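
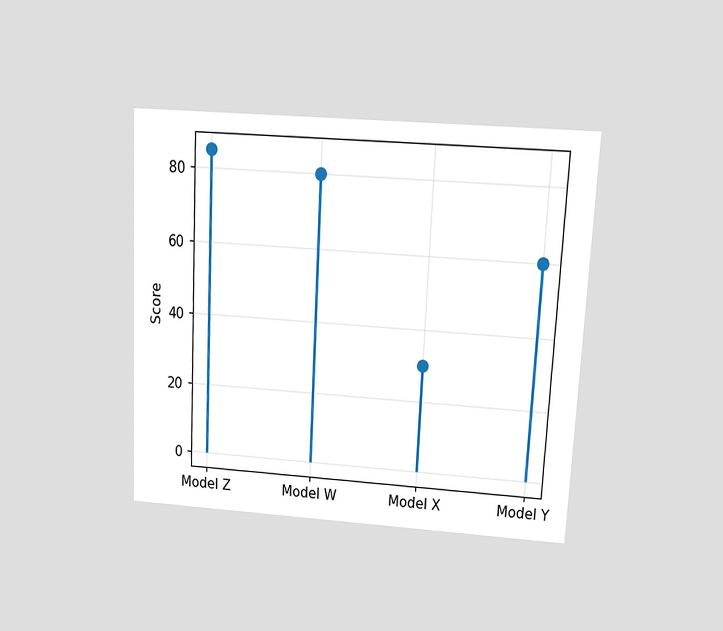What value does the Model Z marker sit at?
85

The chart is tilted about 3° clockwise and viewed at a slight angle. The Model Z marker sits at 85.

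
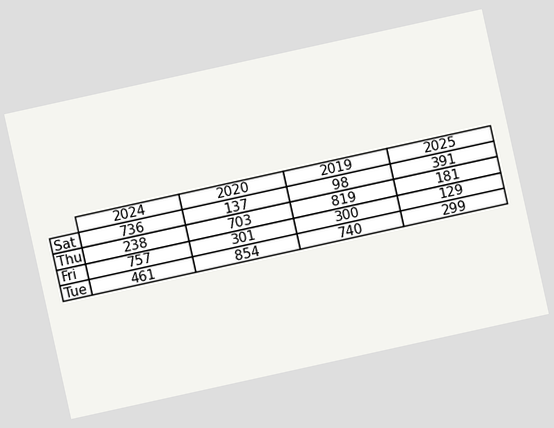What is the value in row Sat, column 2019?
98

The chart is tilted about 12° counter-clockwise. The (Sat, 2019) cell reads 98.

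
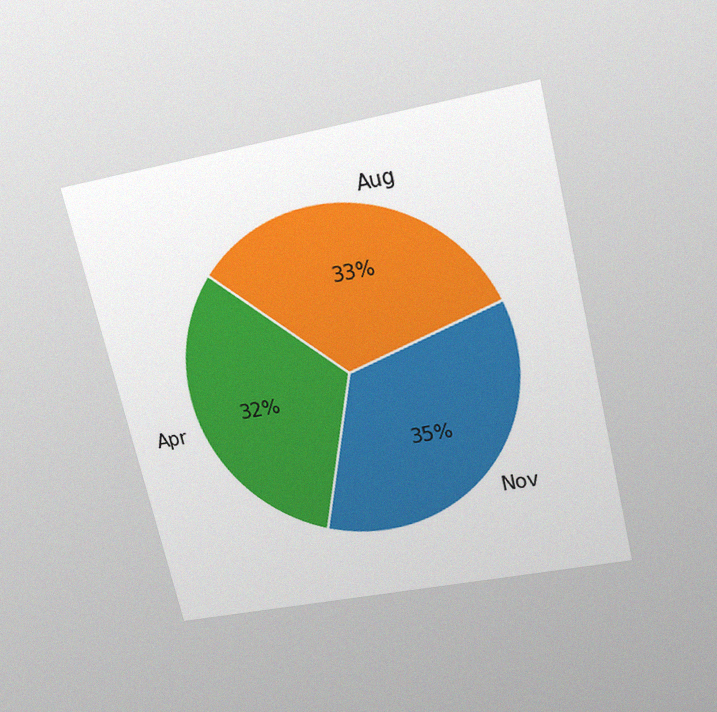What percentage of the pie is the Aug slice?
The chart is tilted about 13° counter-clockwise and viewed slightly from above, with some photo noise. The Aug slice takes up 33% of the pie.

33%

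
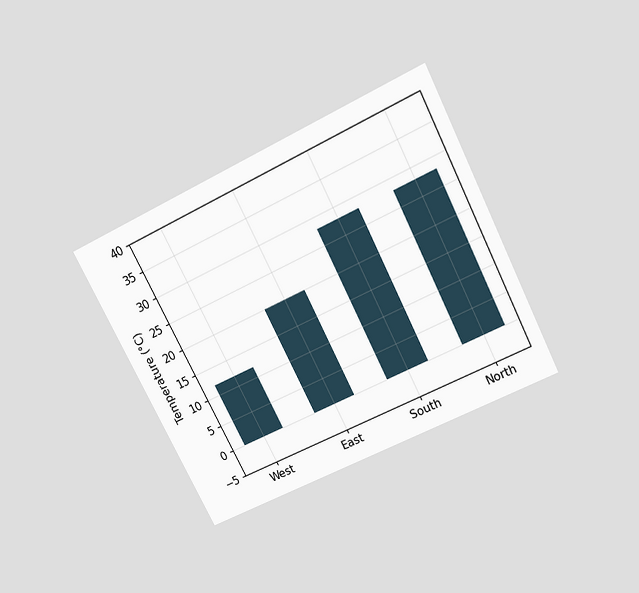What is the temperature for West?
The chart is tilted about 27° counter-clockwise and viewed slightly from above. Reading along the chart's y-axis, the West bar reaches 12°C.

12°C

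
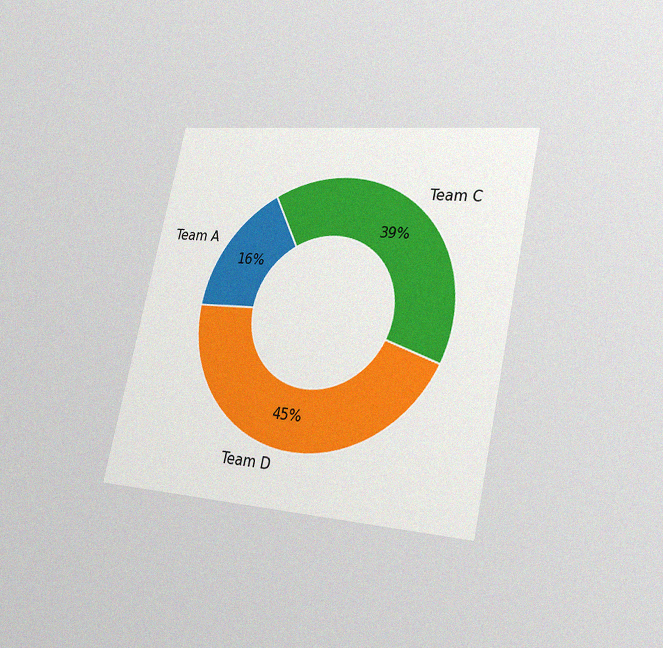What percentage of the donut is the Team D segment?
45%

The chart is tilted about 12° clockwise and viewed slightly from the right, with some photo noise. The Team D segment takes up 45% of the ring.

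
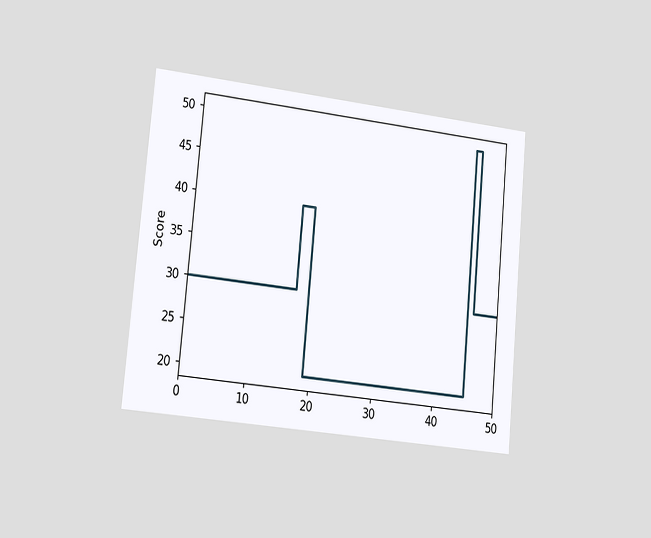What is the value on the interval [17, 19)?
The chart is tilted about 5° clockwise and viewed slightly from the left. On [17, 19) the step sits at 40.

40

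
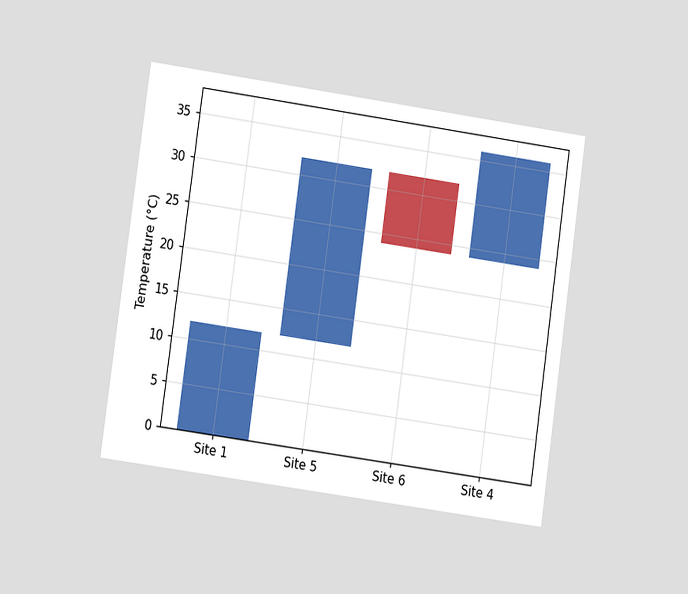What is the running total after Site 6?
24°C

The chart is tilted about 8° clockwise and viewed at a slight angle. After Site 6 the running total reaches 24°C.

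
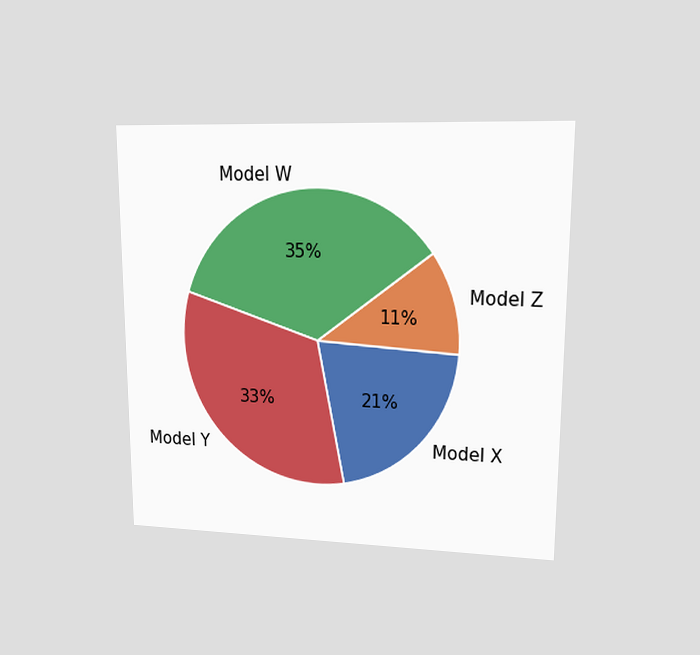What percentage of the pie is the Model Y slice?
33%

The chart is viewed at a slight angle. The Model Y slice takes up 33% of the pie.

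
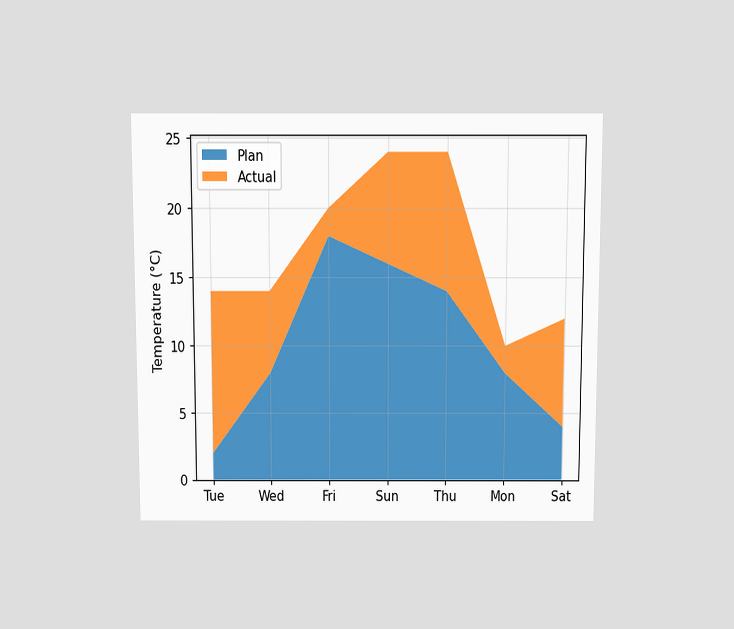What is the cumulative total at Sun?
24°C

The chart is viewed slightly from above. The stacked total at Sun reaches 24°C.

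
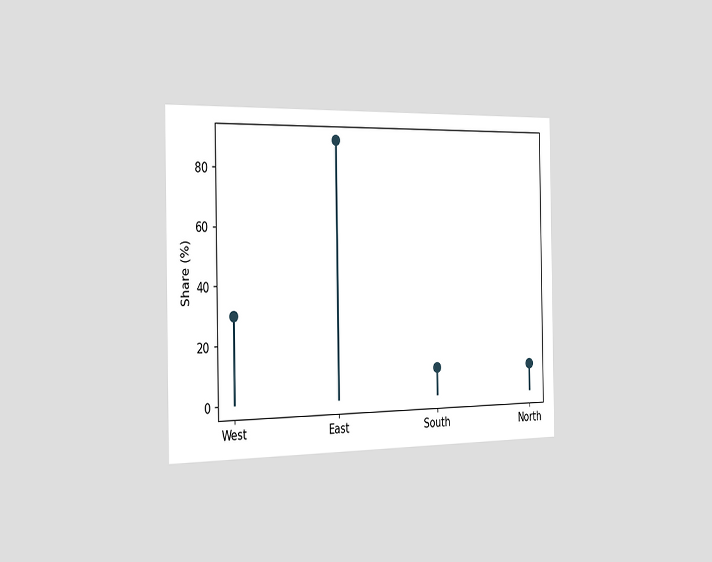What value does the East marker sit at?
90%

The chart is viewed slightly from the left. The East marker sits at 90%.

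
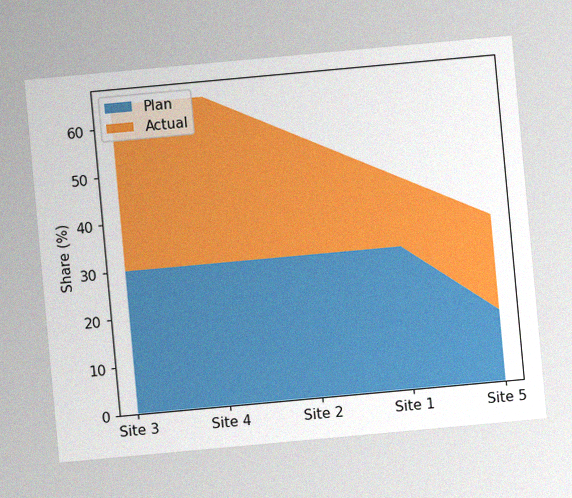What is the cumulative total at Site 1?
The chart is tilted about 5° counter-clockwise, with some photo noise. The stacked total at Site 1 reaches 45%.

45%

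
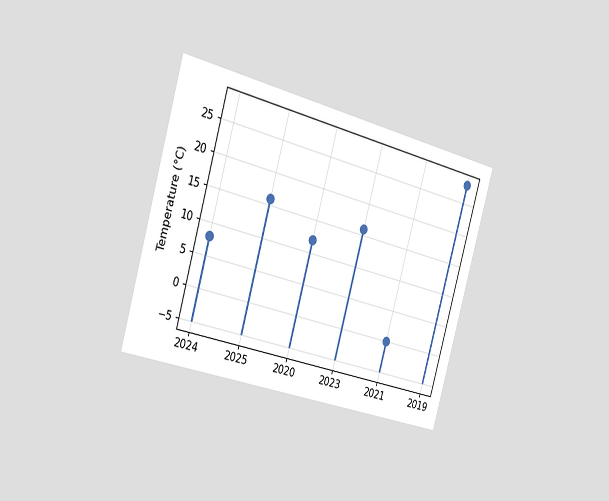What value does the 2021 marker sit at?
0°C

The chart is tilted about 16° clockwise and viewed slightly from the left. The 2021 marker sits at 0°C.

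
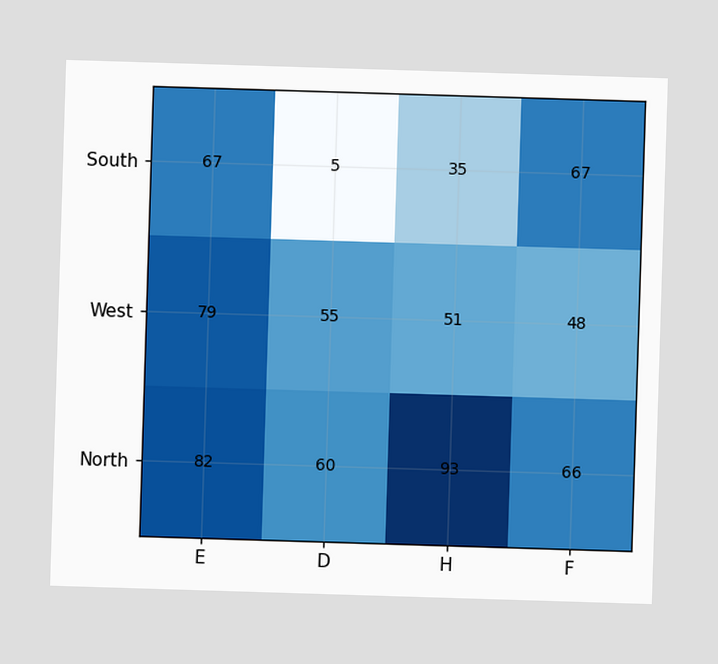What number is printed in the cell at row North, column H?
93

The (North, H) cell reads 93.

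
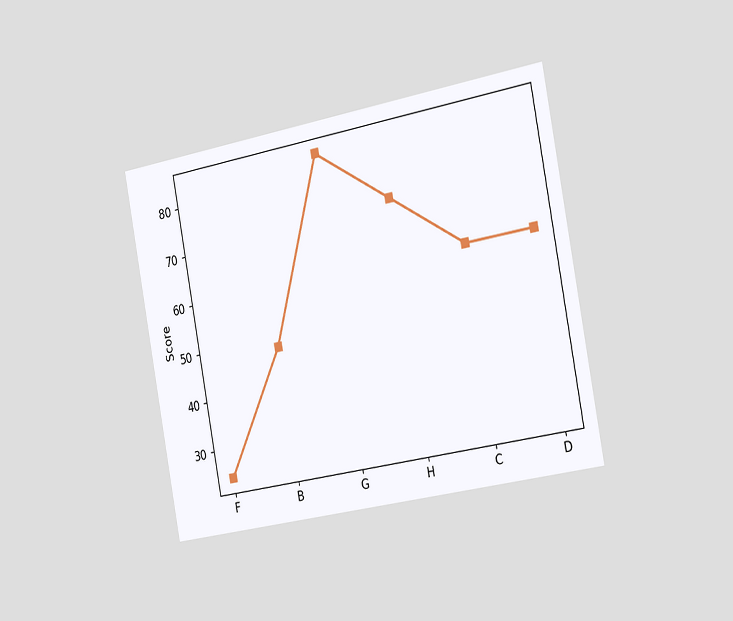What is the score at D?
The chart is tilted about 11° counter-clockwise and viewed slightly from the right. At D, the line is at 60.

60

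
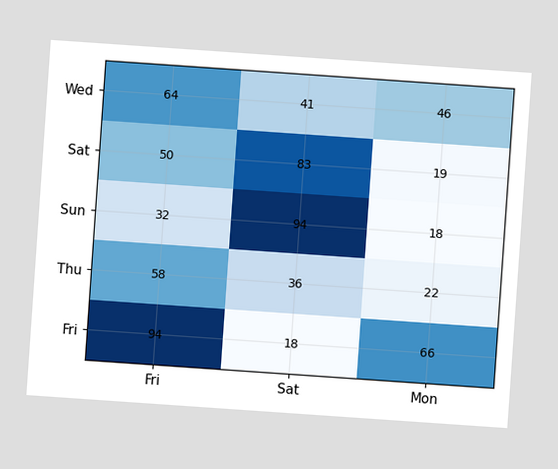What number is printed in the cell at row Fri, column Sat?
18

The chart is tilted about 4° clockwise. The (Fri, Sat) cell reads 18.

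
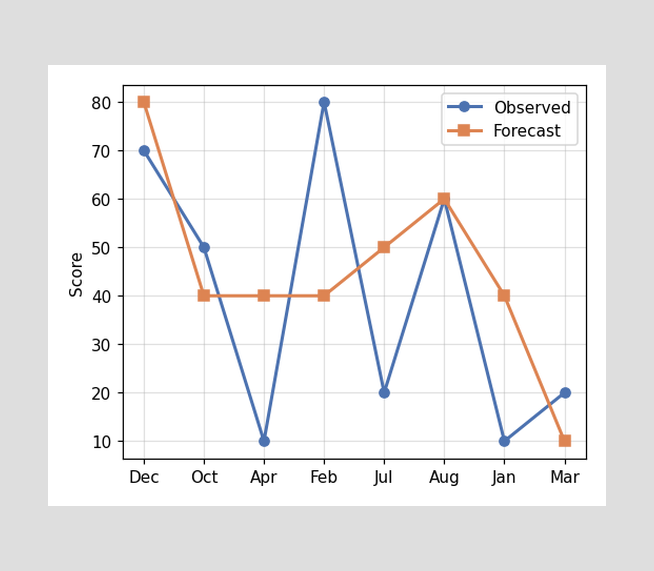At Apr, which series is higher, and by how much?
At Apr, Forecast sits above the other line by 30.

Forecast, by 30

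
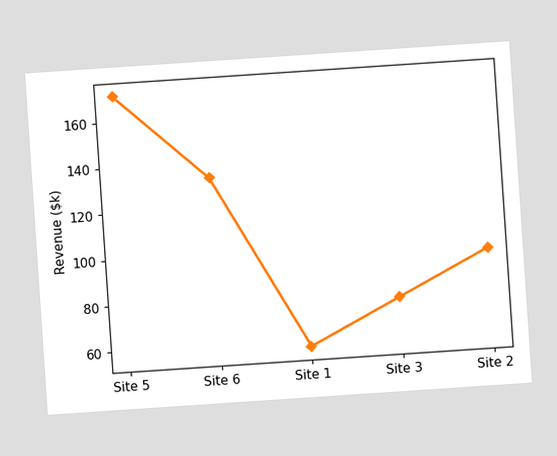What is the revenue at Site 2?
The chart is tilted about 4° counter-clockwise. At Site 2, the line is at $95k.

$95k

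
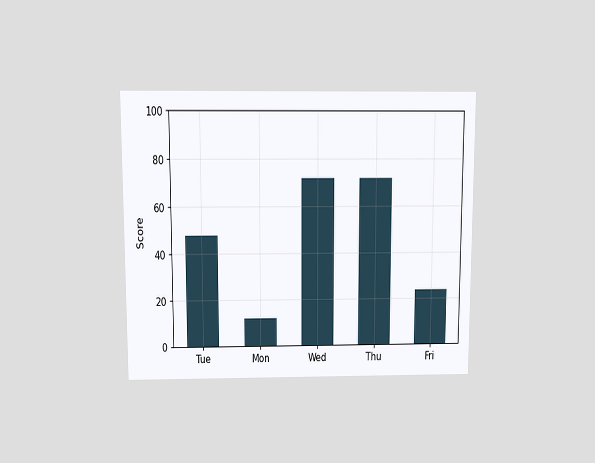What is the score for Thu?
72

The chart is viewed slightly from above. Reading along the chart's y-axis, the Thu bar reaches 72.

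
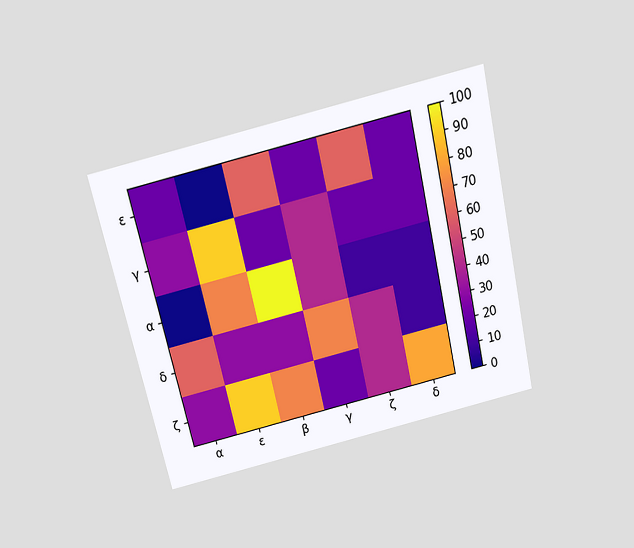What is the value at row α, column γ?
40

The chart is tilted about 13° counter-clockwise and viewed slightly from above. Matching cell (α, γ) against the colorbar gives 40.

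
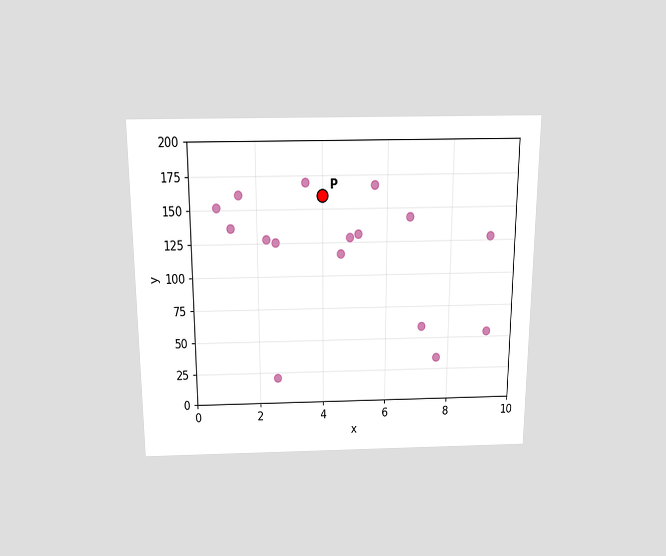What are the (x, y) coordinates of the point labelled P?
The chart is viewed slightly from above. Following the gridlines from P to each axis, P sits at (4, 160).

(4, 160)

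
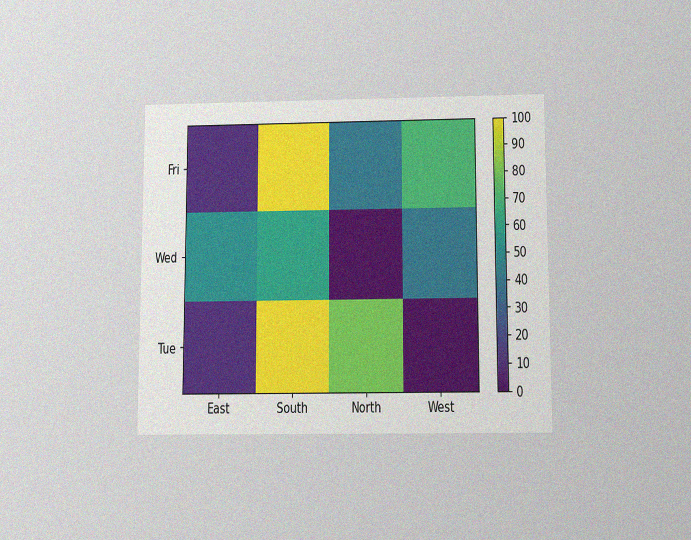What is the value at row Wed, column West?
The chart is viewed slightly from below, with some photo noise. Matching cell (Wed, West) against the colorbar gives 40.

40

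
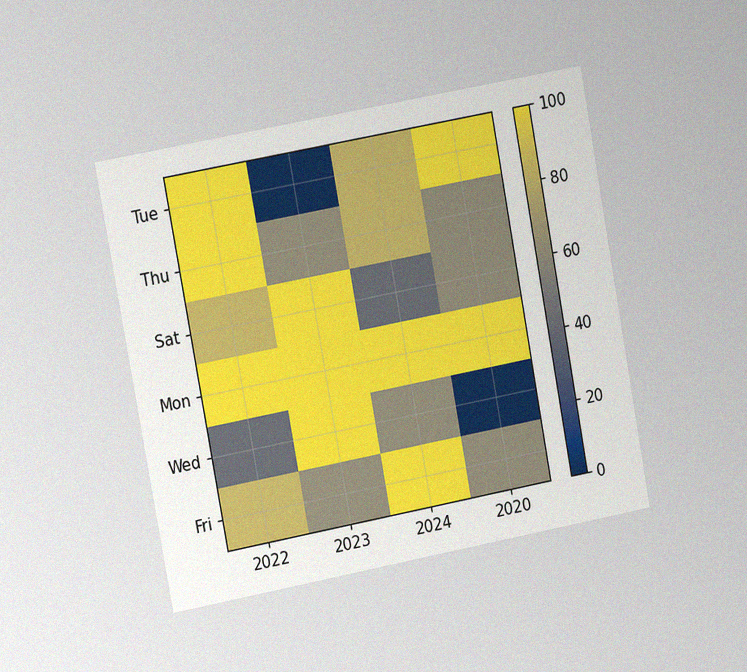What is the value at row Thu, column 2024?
80

The chart is tilted about 10° counter-clockwise and viewed slightly from the left, with some photo noise. Matching cell (Thu, 2024) against the colorbar gives 80.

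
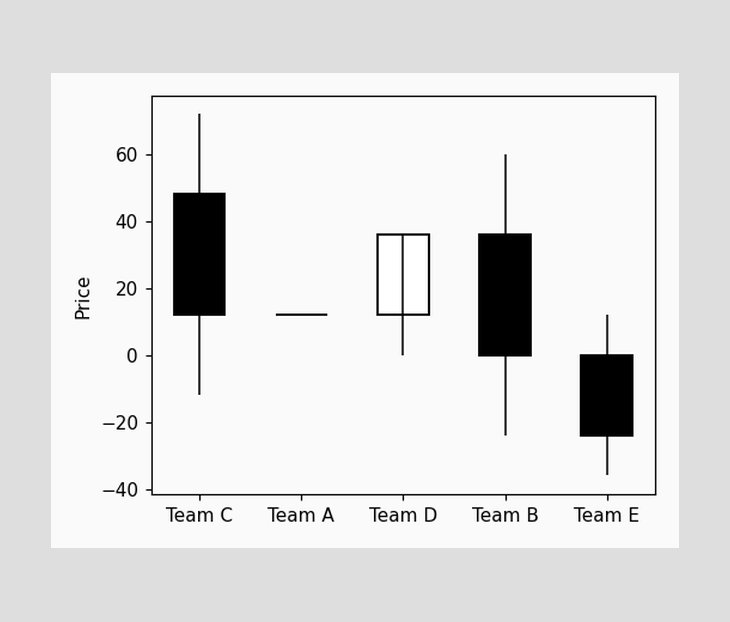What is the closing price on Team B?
0

The Team B candle closes at 0.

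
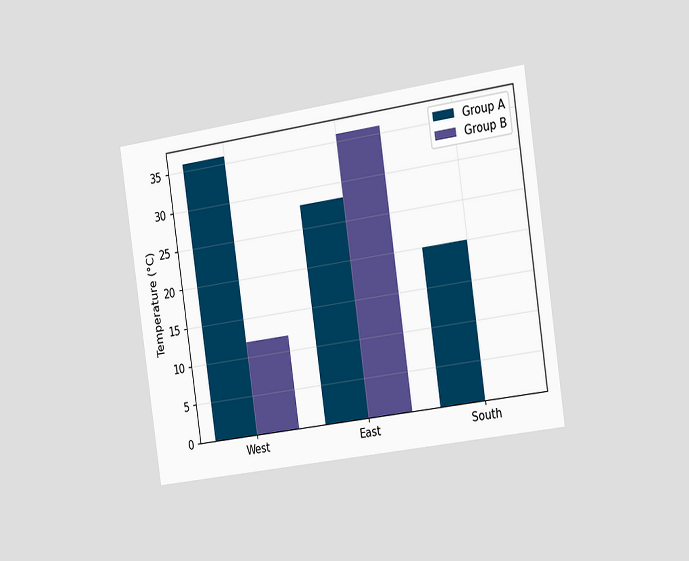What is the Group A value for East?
28°C

The chart is tilted about 8° counter-clockwise and viewed slightly from the right. The Group A bar at East reaches 28°C on the y-axis.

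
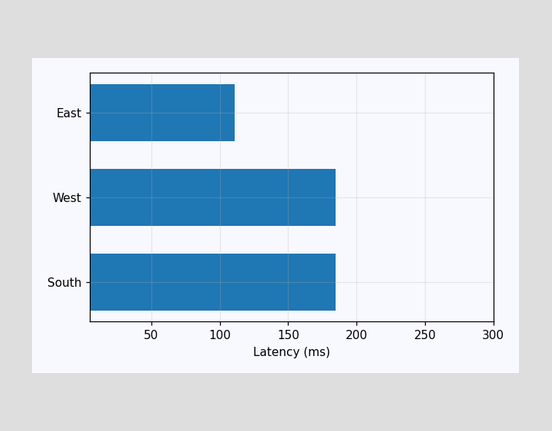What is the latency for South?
185ms

Reading along the chart's x-axis, the South bar reaches 185ms.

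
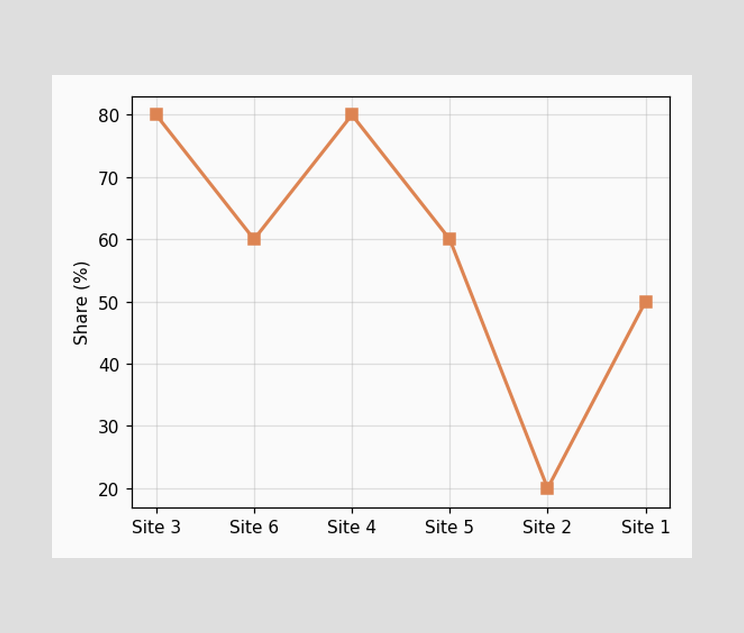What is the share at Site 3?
80%

At Site 3, the line is at 80%.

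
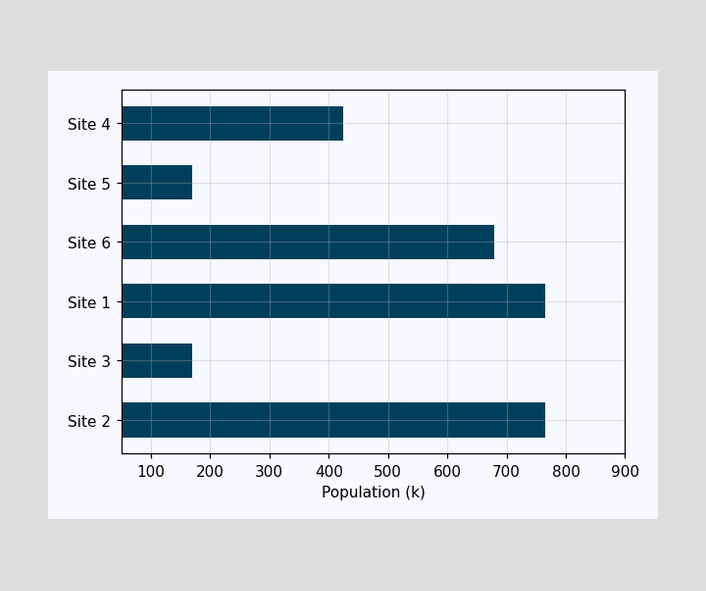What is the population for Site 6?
680k

Reading along the chart's x-axis, the Site 6 bar reaches 680k.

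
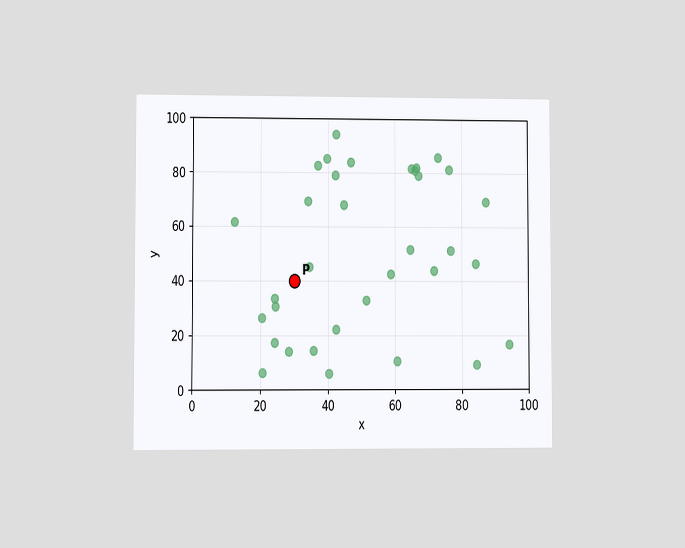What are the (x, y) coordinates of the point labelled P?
(30, 40)

The chart is viewed at a slight angle. Following the gridlines from P to each axis, P sits at (30, 40).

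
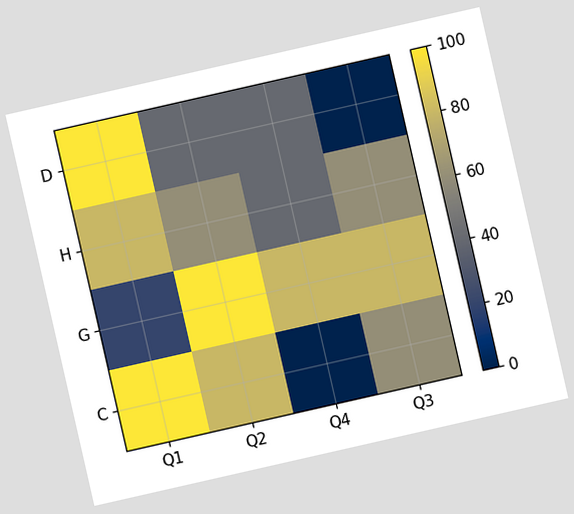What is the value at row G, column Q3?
The chart is tilted about 13° counter-clockwise. Matching cell (G, Q3) against the colorbar gives 80.

80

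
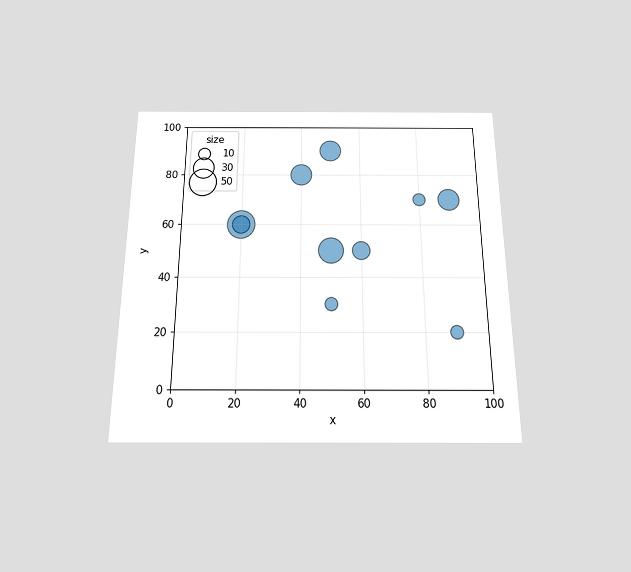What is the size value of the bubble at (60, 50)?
20

The chart is viewed slightly from below. Matching the bubble at (60, 50) against the size legend gives 20.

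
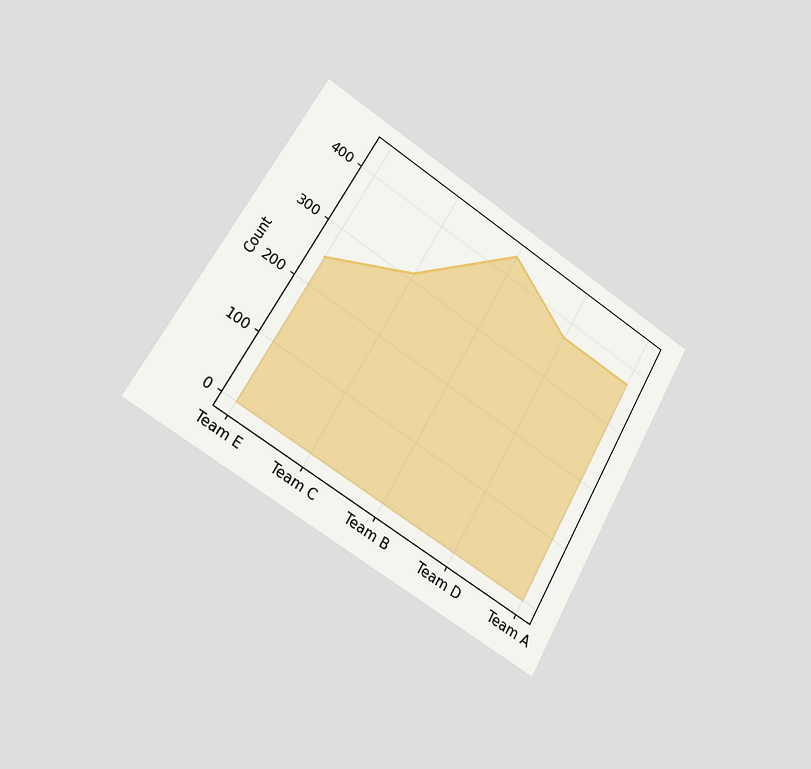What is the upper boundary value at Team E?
248

The chart is tilted about 30° clockwise and viewed slightly from the left. At Team E the upper boundary is at 248.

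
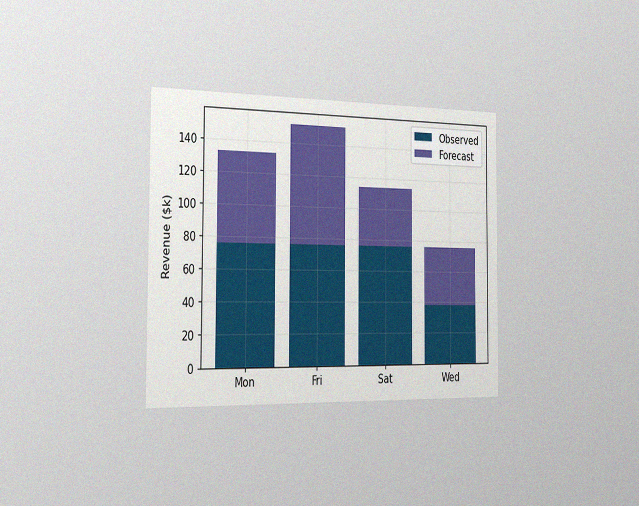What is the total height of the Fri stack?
The chart is viewed slightly from the left, with some photo noise. The Fri stack's top reaches $152k on the y-axis.

$152k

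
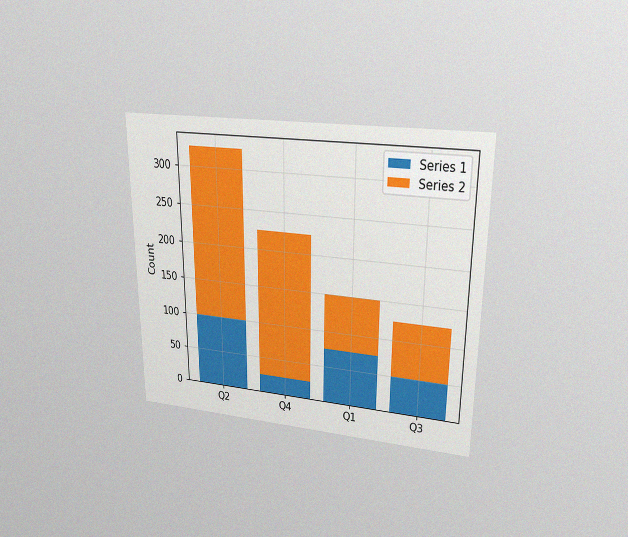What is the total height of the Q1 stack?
The chart is viewed at a slight angle, with some photo noise. The Q1 stack's top reaches 150 on the y-axis.

150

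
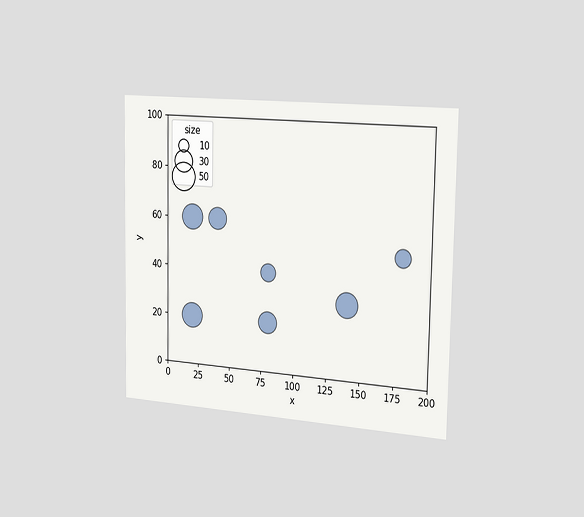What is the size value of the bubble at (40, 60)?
30

The chart is viewed slightly from the right. Matching the bubble at (40, 60) against the size legend gives 30.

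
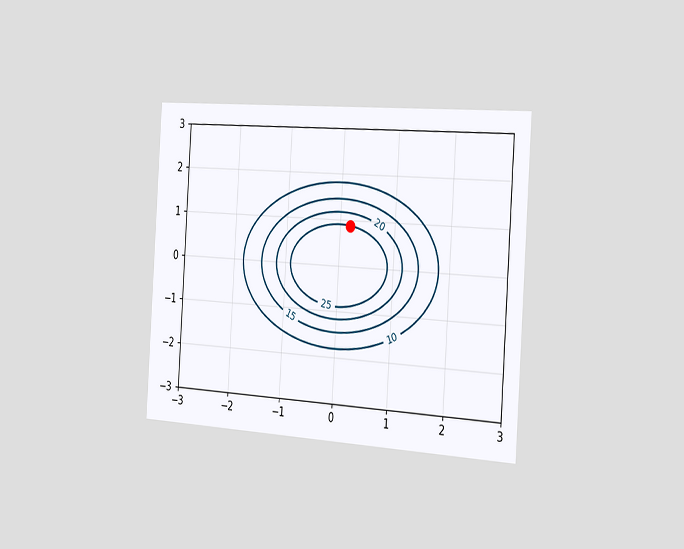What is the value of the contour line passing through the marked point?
25

The chart is tilted about 4° clockwise and viewed slightly from the right. The marked point sits on the contour labelled 25.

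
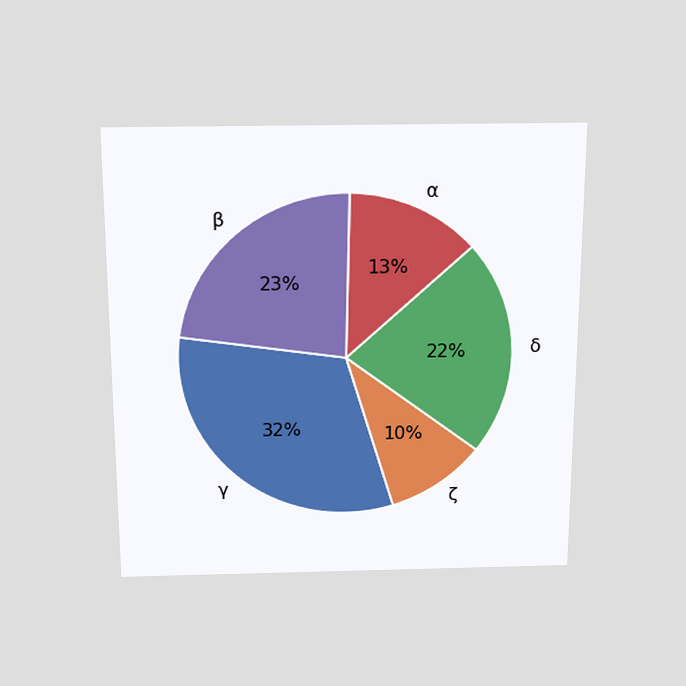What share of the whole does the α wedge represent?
13%

The chart is viewed slightly from above. The α slice takes up 13% of the pie.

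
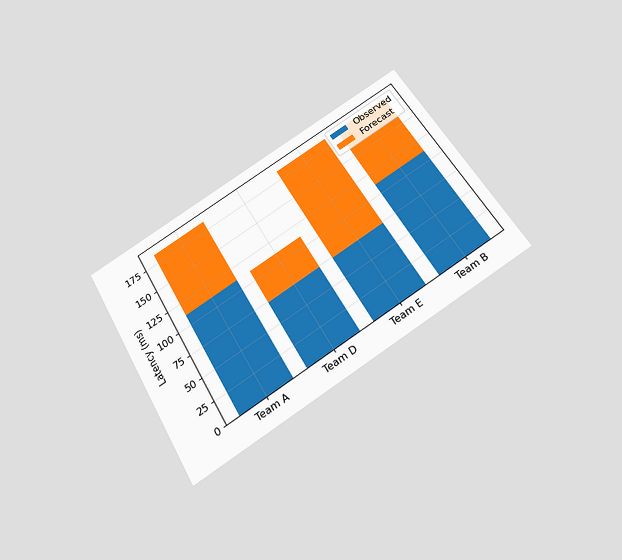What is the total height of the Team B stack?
The chart is tilted about 30° counter-clockwise and viewed slightly from below. The Team B stack's top reaches 185ms on the y-axis.

185ms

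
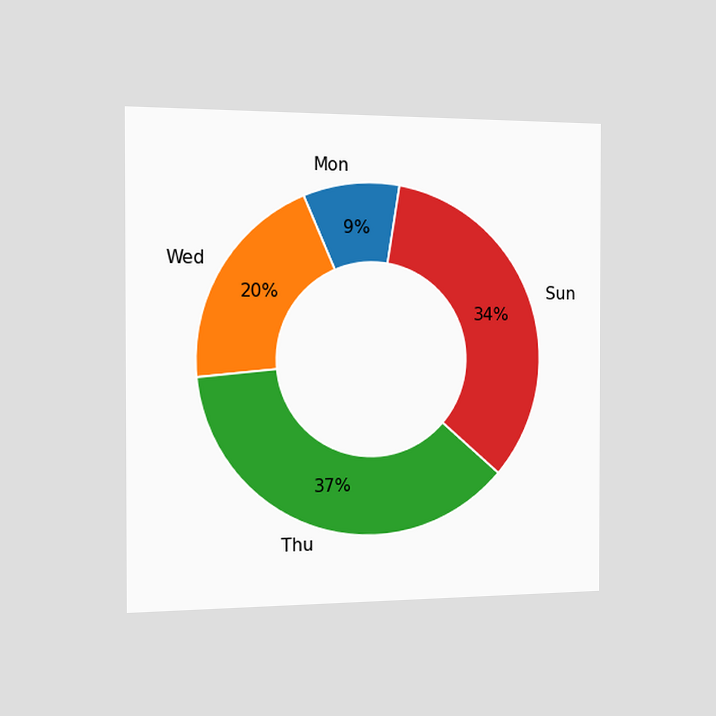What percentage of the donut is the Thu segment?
37%

The chart is viewed slightly from the left. The Thu segment takes up 37% of the ring.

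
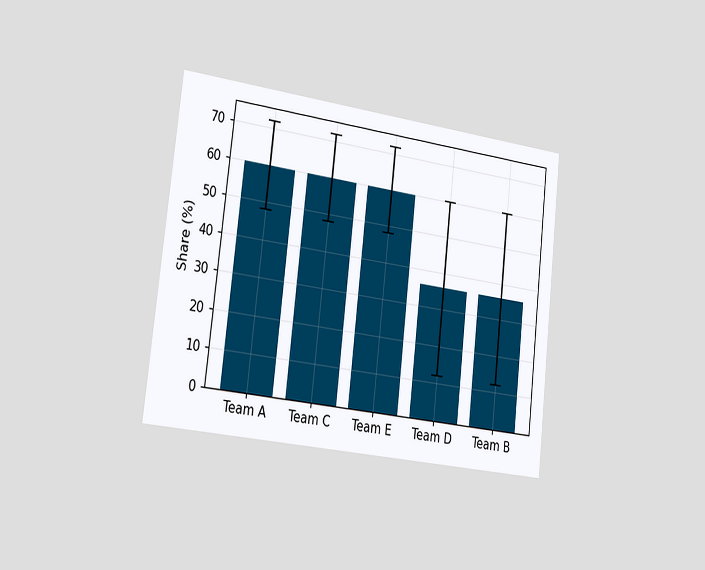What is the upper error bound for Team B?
60%

The chart is tilted about 6° clockwise and viewed slightly from the left. The Team B bar's upper whisker reaches 60%.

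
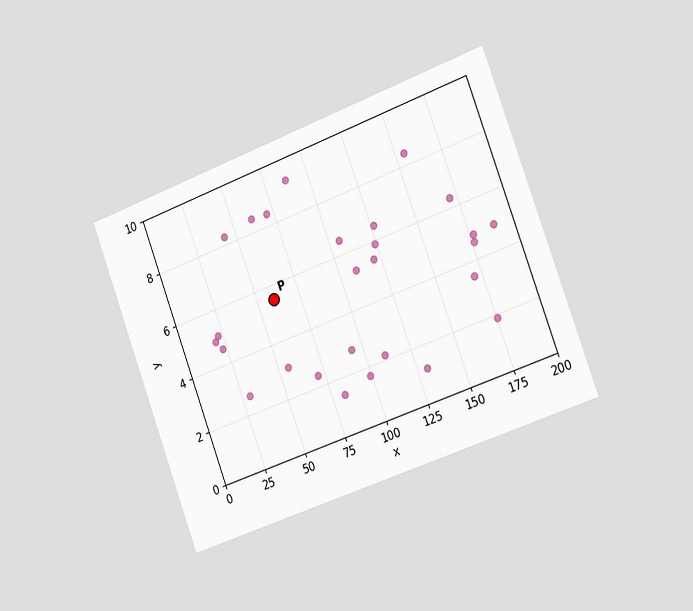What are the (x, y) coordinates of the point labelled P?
(60, 5.5)

The chart is tilted about 20° counter-clockwise and viewed slightly from the right. Following the gridlines from P to each axis, P sits at (60, 5.5).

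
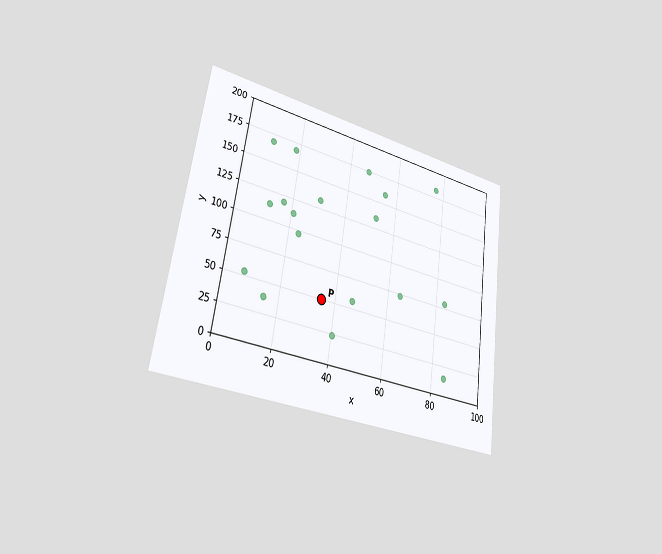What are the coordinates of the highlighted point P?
The chart is tilted about 8° clockwise and viewed slightly from the left. Following the gridlines from P to each axis, P sits at (35, 50).

(35, 50)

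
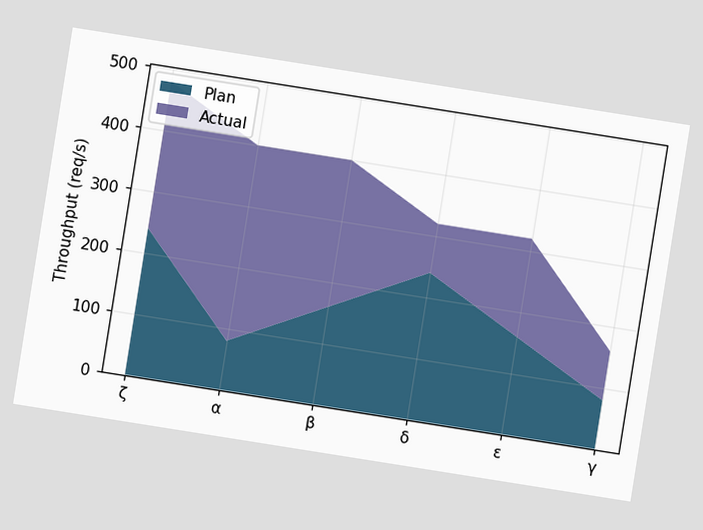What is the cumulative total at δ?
The chart is tilted about 9° clockwise. The stacked total at δ reaches 320req/s.

320req/s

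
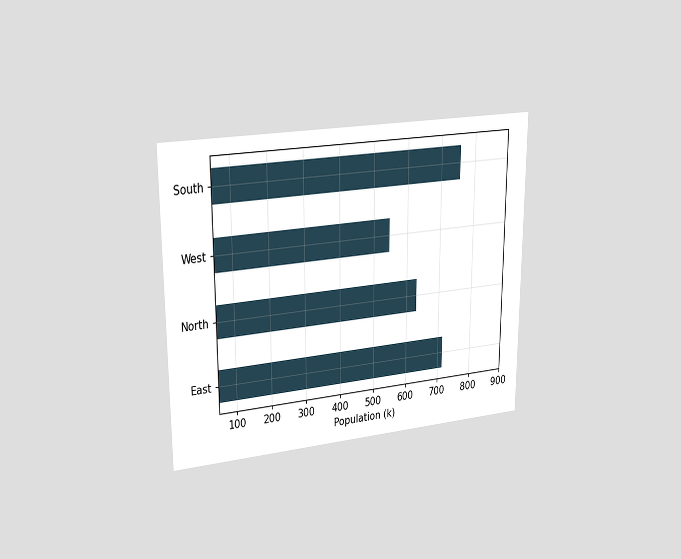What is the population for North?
The chart is viewed at a slight angle. Reading along the chart's x-axis, the North bar reaches 630k.

630k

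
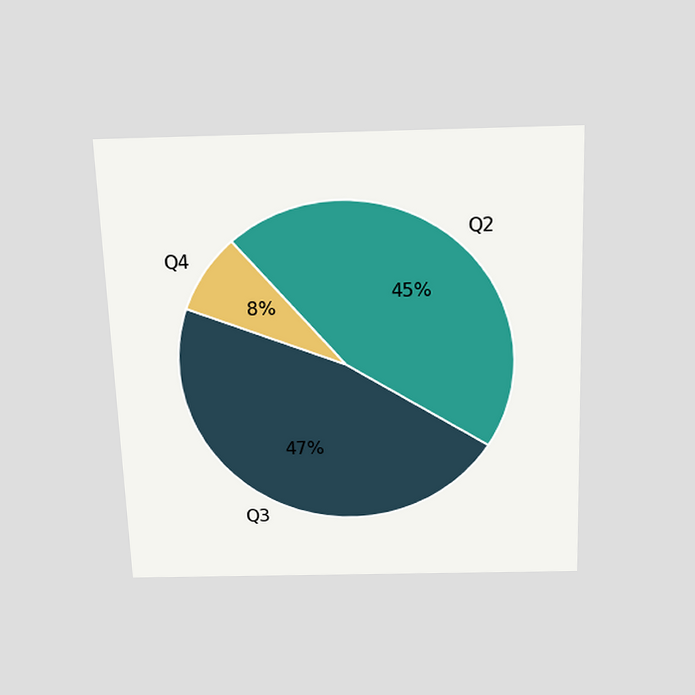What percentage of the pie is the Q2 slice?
45%

The chart is tilted about 2° counter-clockwise and viewed slightly from above. The Q2 slice takes up 45% of the pie.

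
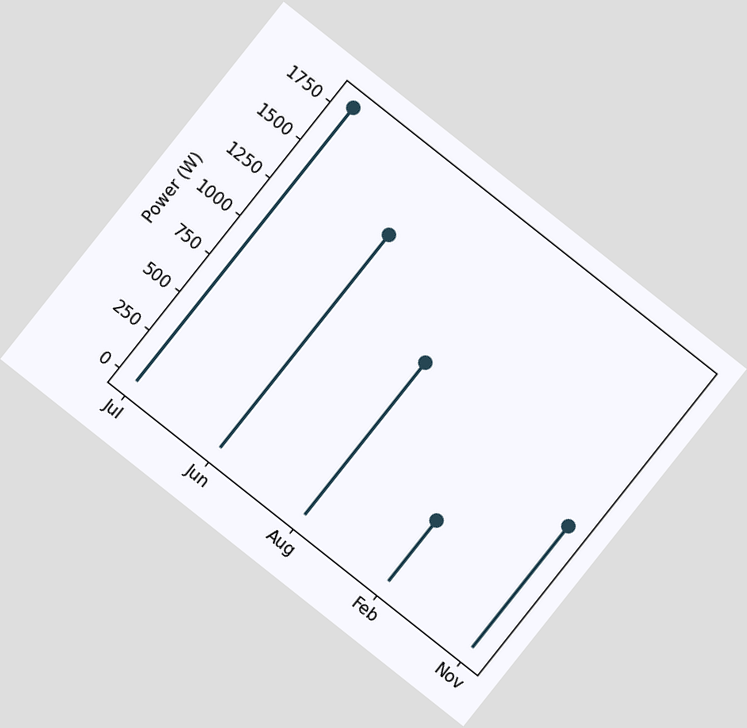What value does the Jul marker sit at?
The chart is tilted about 38° clockwise. The Jul marker sits at 1800W.

1800W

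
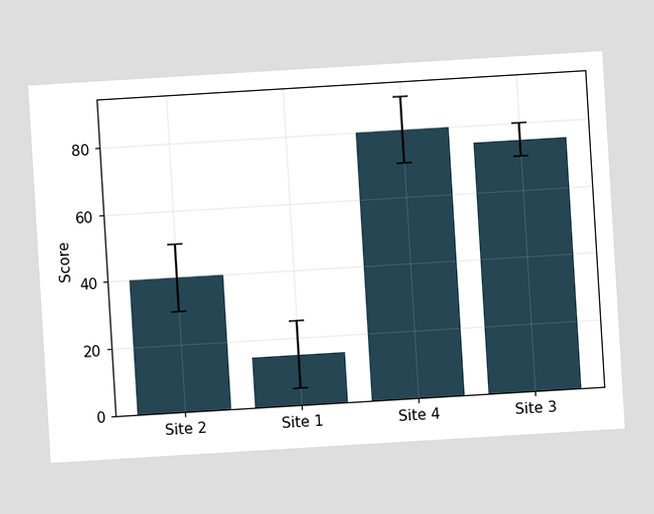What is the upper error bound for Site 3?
The chart is tilted about 3° counter-clockwise. The Site 3 bar's upper whisker reaches 80.

80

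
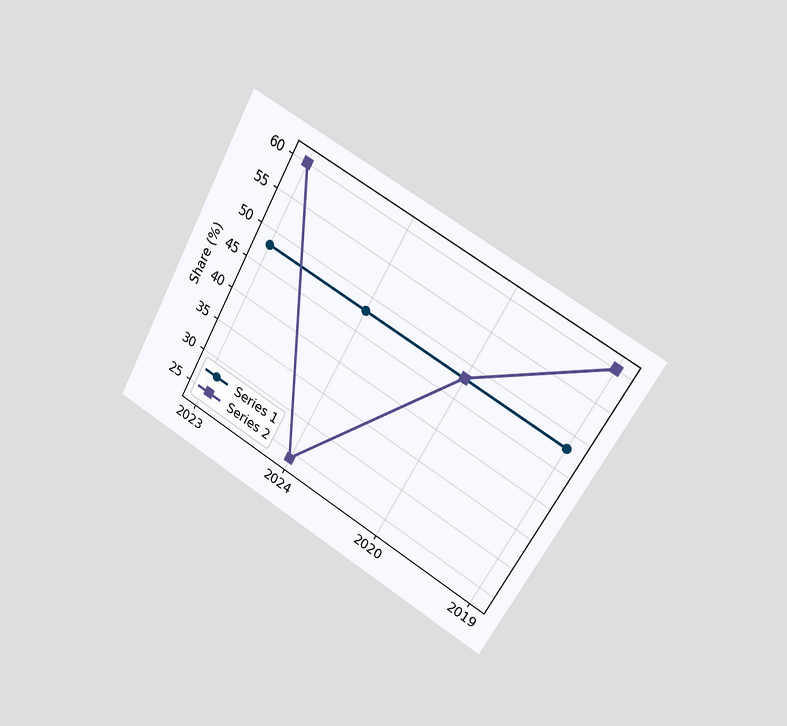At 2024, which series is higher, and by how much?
Series 1, by 24%

The chart is tilted about 29° clockwise and viewed slightly from the right. At 2024, Series 1 sits above the other line by 24%.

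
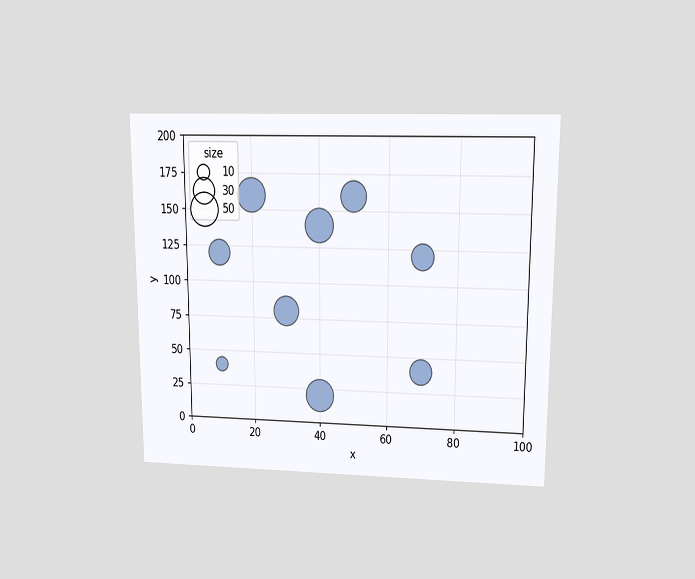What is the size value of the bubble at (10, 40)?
The chart is viewed at a slight angle. Matching the bubble at (10, 40) against the size legend gives 10.

10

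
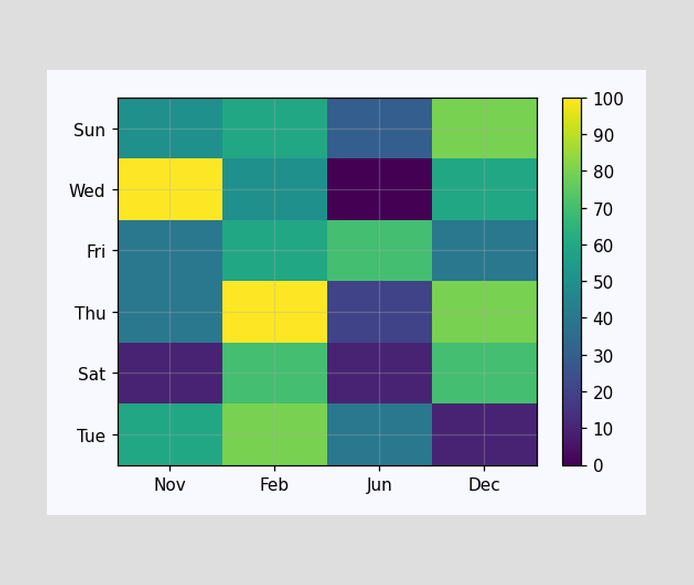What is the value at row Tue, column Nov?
60

Matching cell (Tue, Nov) against the colorbar gives 60.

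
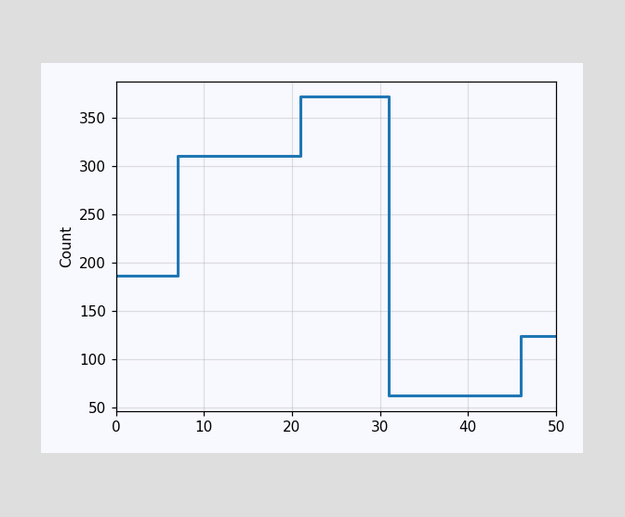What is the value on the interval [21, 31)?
372

On [21, 31) the step sits at 372.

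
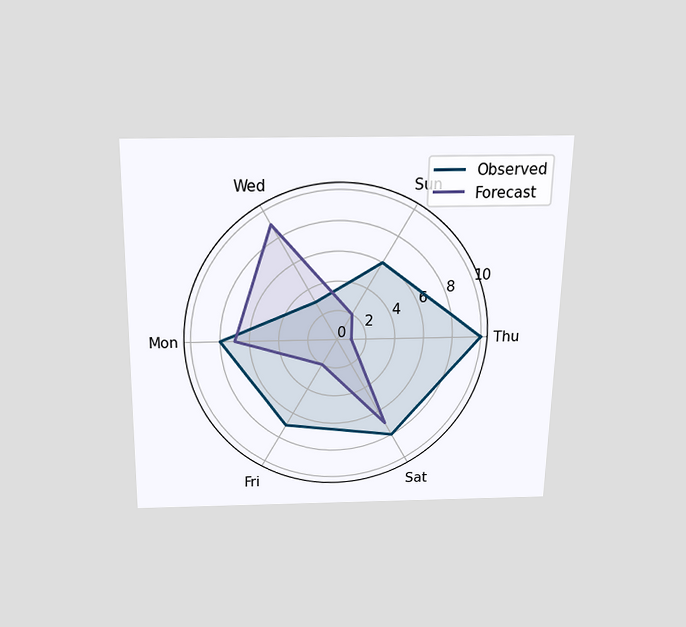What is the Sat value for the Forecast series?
The chart is viewed slightly from above. On the Sat axis, Forecast reaches 7.

7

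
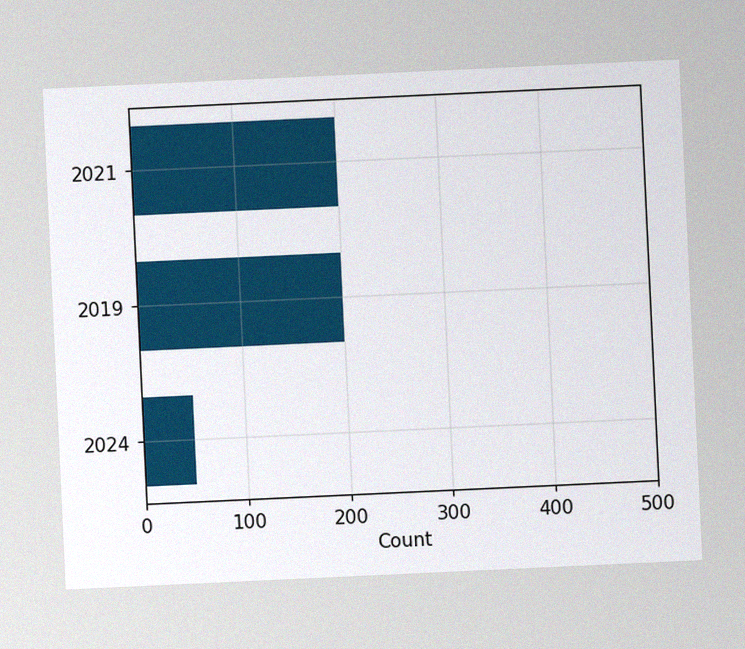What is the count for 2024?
The chart is tilted about 3° counter-clockwise, with some photo noise. Reading along the chart's x-axis, the 2024 bar reaches 50.

50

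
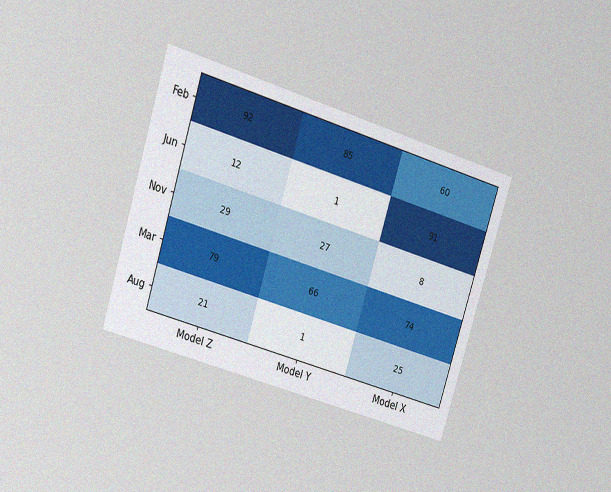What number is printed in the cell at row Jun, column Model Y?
1

The chart is tilted about 17° clockwise and viewed at a slight angle, with some photo noise. The (Jun, Model Y) cell reads 1.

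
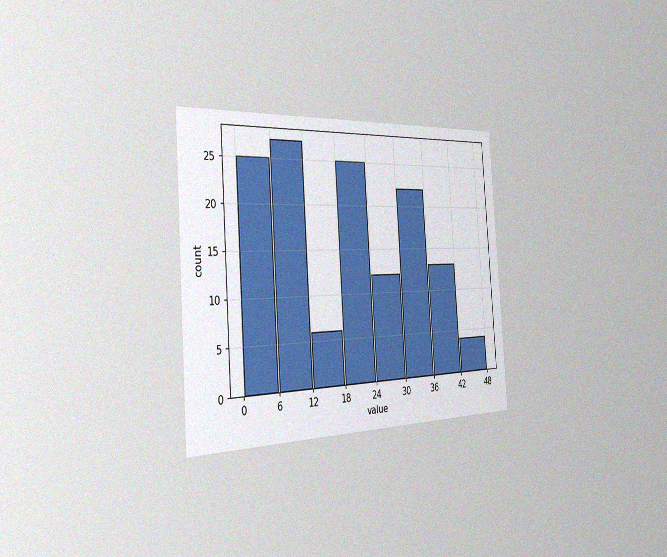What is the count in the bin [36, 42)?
13

The chart is tilted about 4° counter-clockwise and viewed slightly from the left, with some photo noise. The [36, 42) bin has height 13.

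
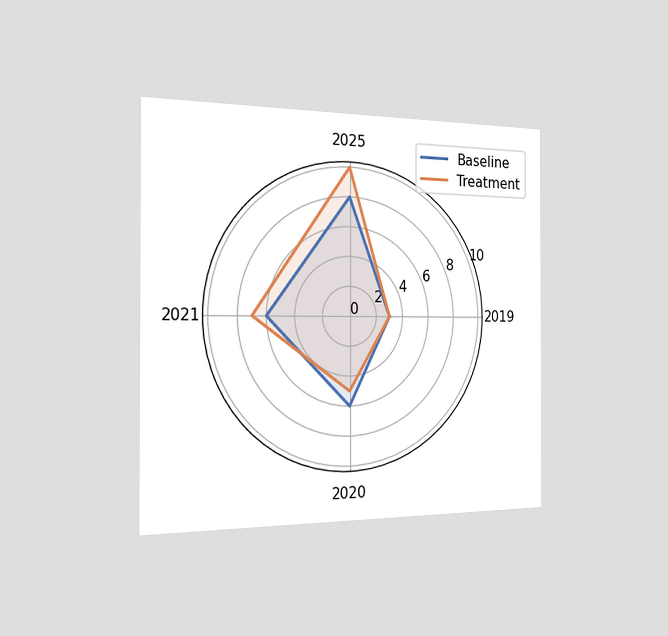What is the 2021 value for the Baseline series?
6

The chart is viewed slightly from the left. On the 2021 axis, Baseline reaches 6.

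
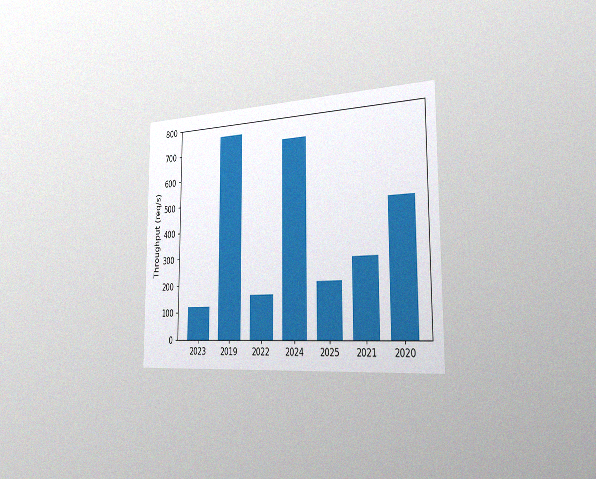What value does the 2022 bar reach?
160req/s

The chart is viewed slightly from the right, with some photo noise. Reading along the chart's y-axis, the 2022 bar reaches 160req/s.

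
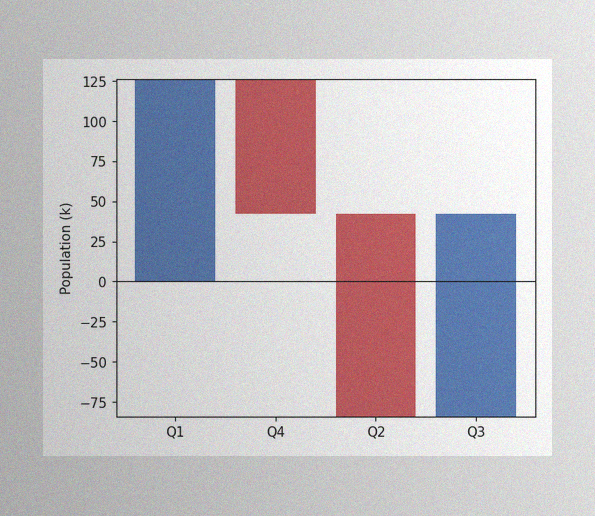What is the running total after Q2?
-84k

The image has some photo noise and uneven lighting. After Q2 the running total reaches -84k.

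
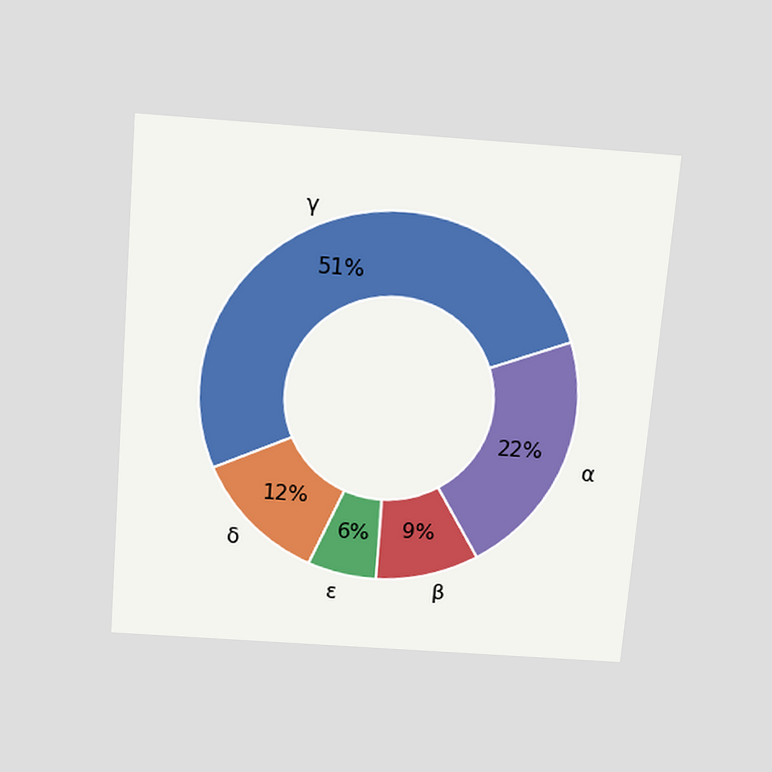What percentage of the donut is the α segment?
The chart is tilted about 5° clockwise and viewed slightly from above. The α segment takes up 22% of the ring.

22%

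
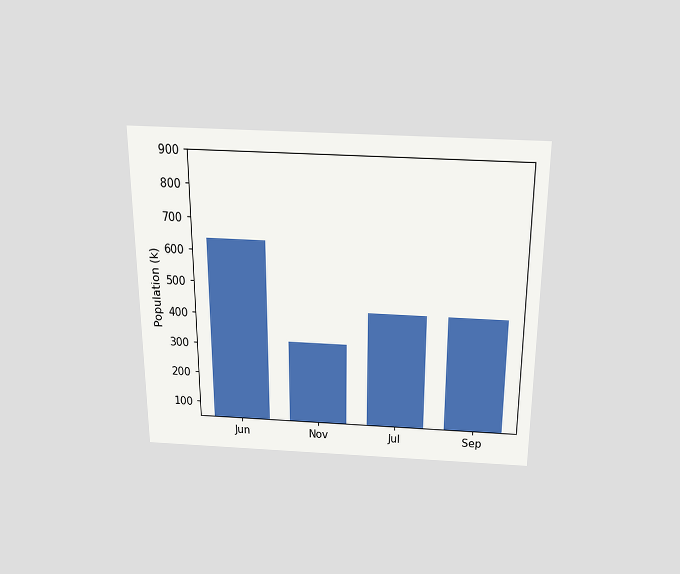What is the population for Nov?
The chart is viewed slightly from above. Reading along the chart's y-axis, the Nov bar reaches 318k.

318k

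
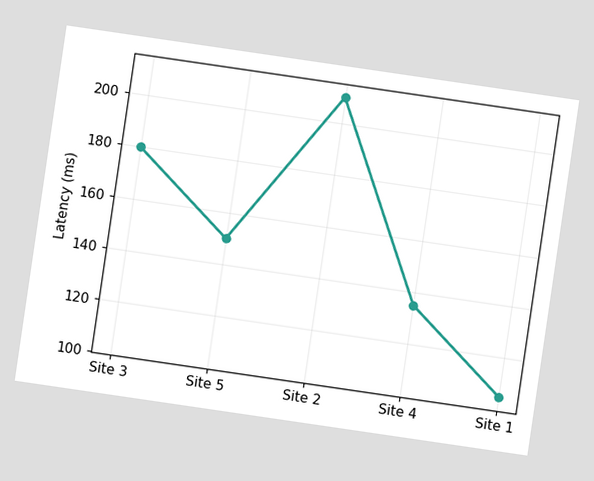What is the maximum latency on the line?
210ms

The chart is tilted about 8° clockwise. The highest point is at Site 2, and reading across to the y-axis gives 210ms.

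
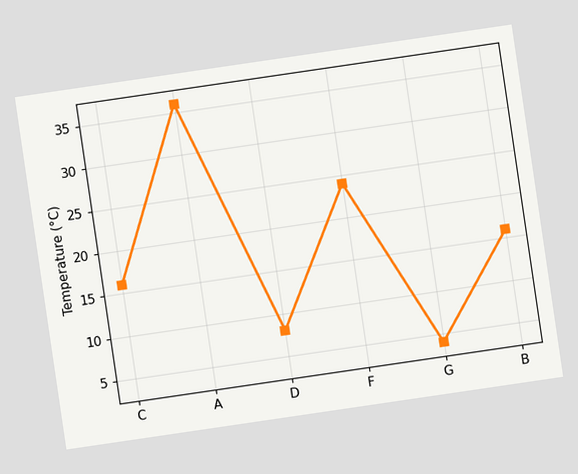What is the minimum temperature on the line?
4°C

The chart is tilted about 8° counter-clockwise. The lowest point is at G, and reading across to the y-axis gives 4°C.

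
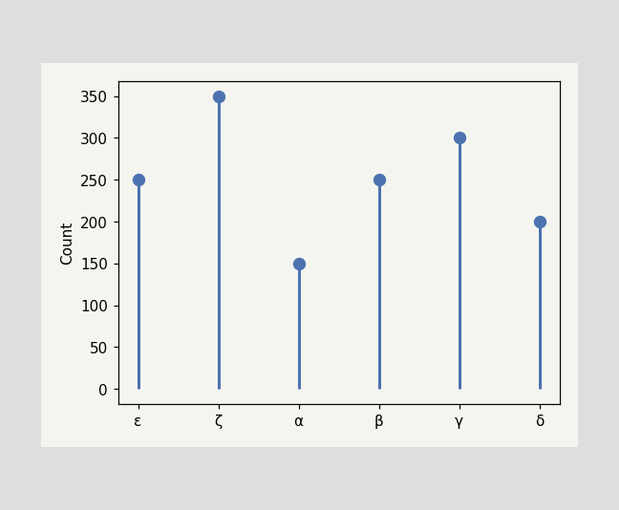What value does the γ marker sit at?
The γ marker sits at 300.

300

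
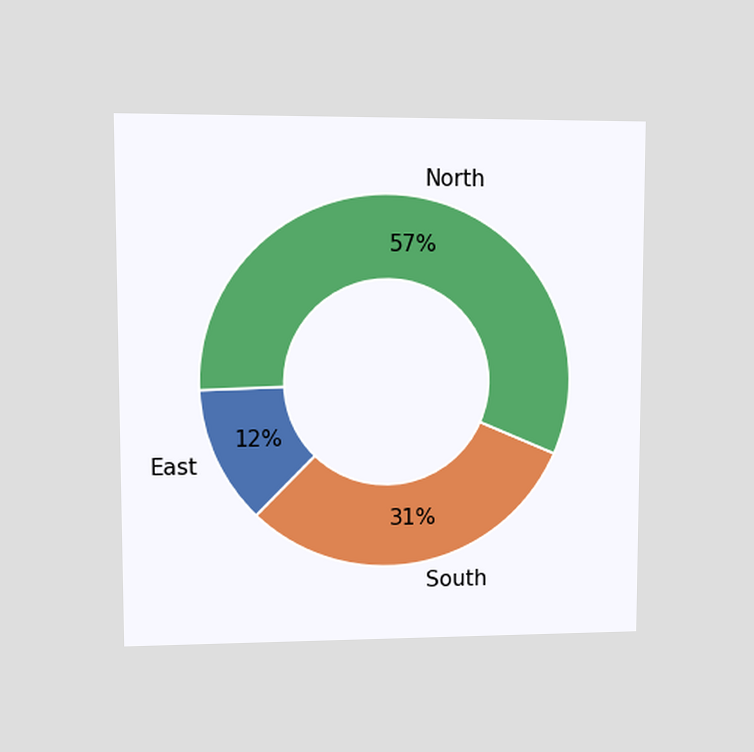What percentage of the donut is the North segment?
The chart is viewed at a slight angle. The North segment takes up 57% of the ring.

57%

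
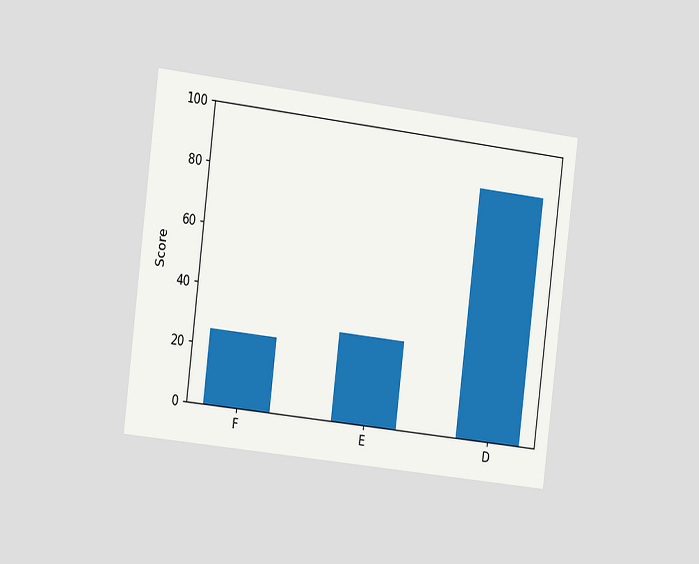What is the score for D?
85

The chart is tilted about 7° clockwise and viewed slightly from the left. Reading along the chart's y-axis, the D bar reaches 85.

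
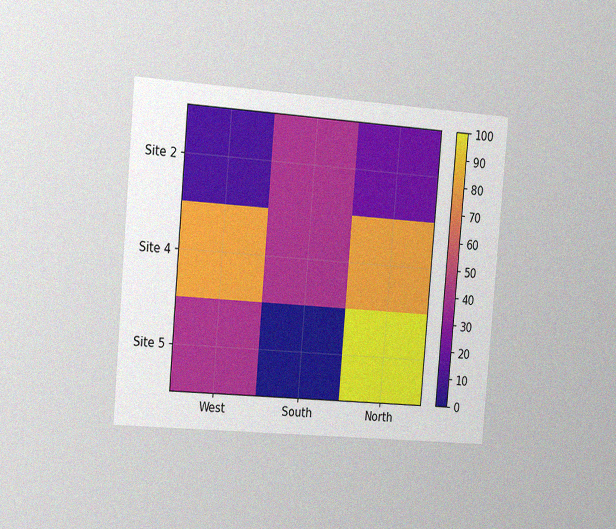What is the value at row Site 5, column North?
The chart is tilted about 5° clockwise and viewed slightly from the left, with some photo noise. Matching cell (Site 5, North) against the colorbar gives 100.

100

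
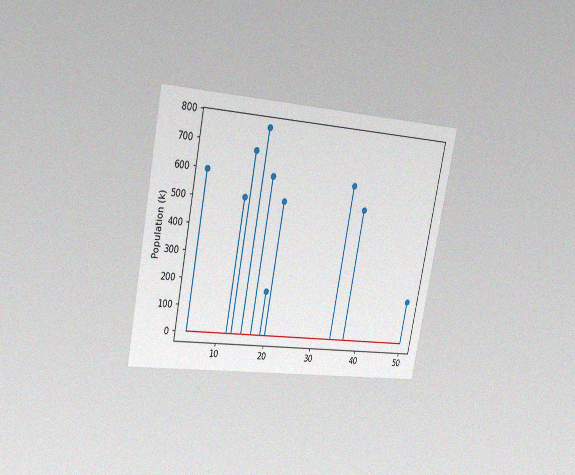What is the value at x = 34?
The chart is tilted about 11° clockwise and viewed slightly from the left, with some photo noise. The stem at x=34 reaches 595k.

595k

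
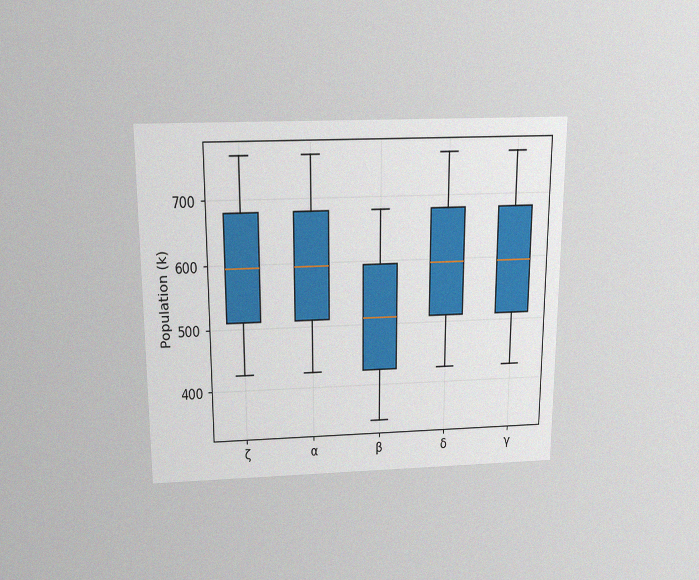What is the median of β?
510k

The chart is viewed slightly from above, with some photo noise. The median line in the β box sits at 510k.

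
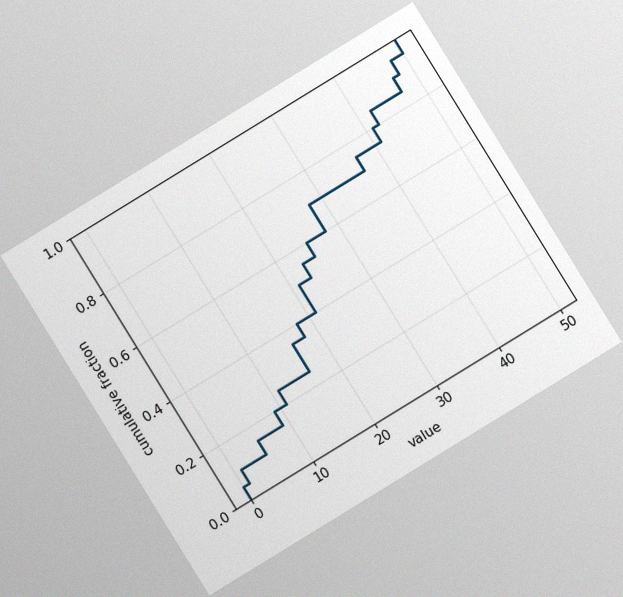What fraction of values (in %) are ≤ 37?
The chart is tilted about 32° counter-clockwise, with some photo noise. At x=37 the ECDF step is at 75%.

75%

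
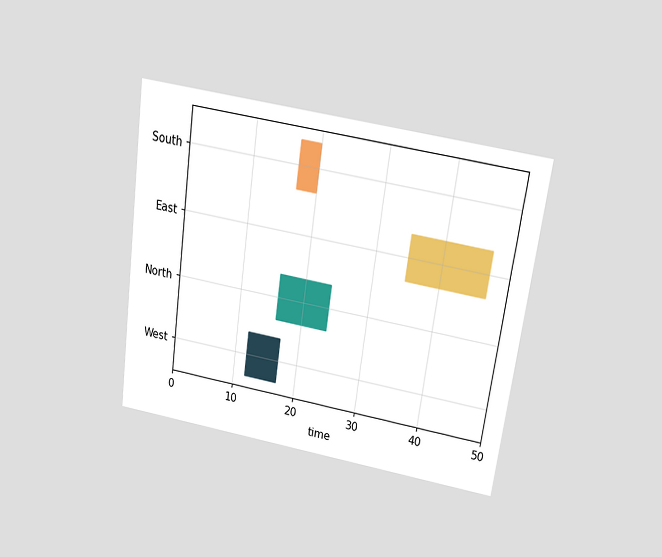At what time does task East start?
35

The chart is tilted about 8° clockwise and viewed slightly from above. The East bar begins at t=35.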